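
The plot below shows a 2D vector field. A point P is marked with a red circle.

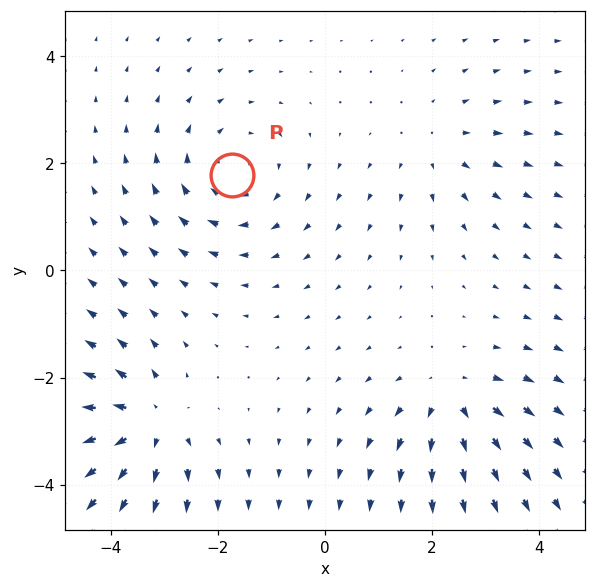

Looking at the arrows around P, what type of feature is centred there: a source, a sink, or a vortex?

vortex

At P (-1.7, 1.8) the arrows circulate clockwise. Divergence ≈0, curl about -4 — near-zero divergence with nonzero curl is a vortex.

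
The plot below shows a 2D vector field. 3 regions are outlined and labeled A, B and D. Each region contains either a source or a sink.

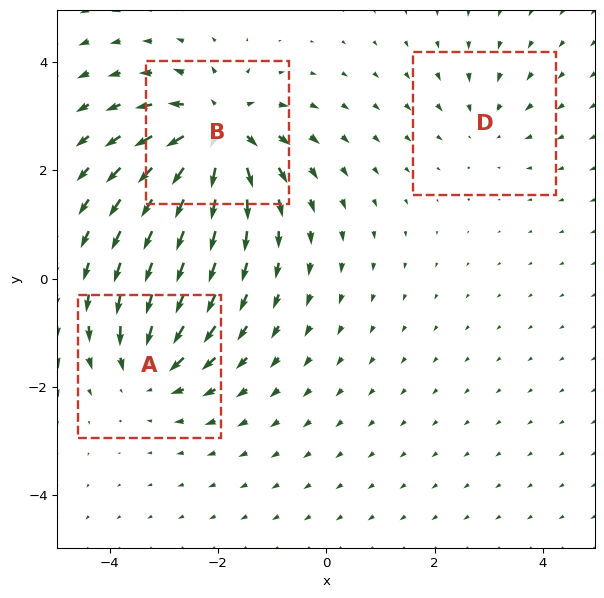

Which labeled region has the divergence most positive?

B

Divergence at each region's feature centre — A: about -4, B: about +7, D: about -2. Region B is most positive.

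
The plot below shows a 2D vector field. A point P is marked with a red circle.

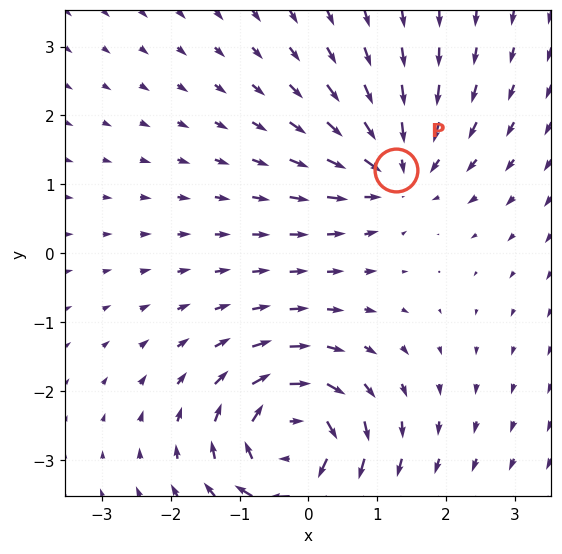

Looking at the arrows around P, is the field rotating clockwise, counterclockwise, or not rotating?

not rotating

Near P at (1.3, 1.2) the arrows show no circulation. The curl there is ≈0.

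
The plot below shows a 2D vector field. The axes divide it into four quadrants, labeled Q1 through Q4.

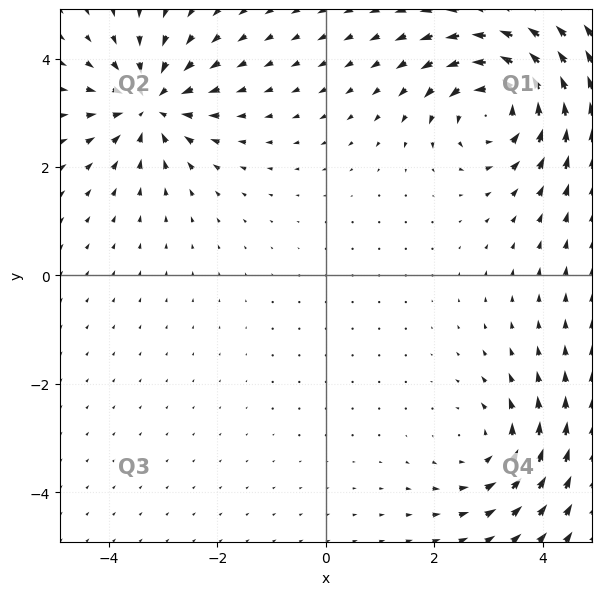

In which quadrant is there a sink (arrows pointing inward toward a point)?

Q2

The sink sits at approximately (-3.2, 3.1), which lies in quadrant Q2. The divergence there is about -5, negative as expected for a sink.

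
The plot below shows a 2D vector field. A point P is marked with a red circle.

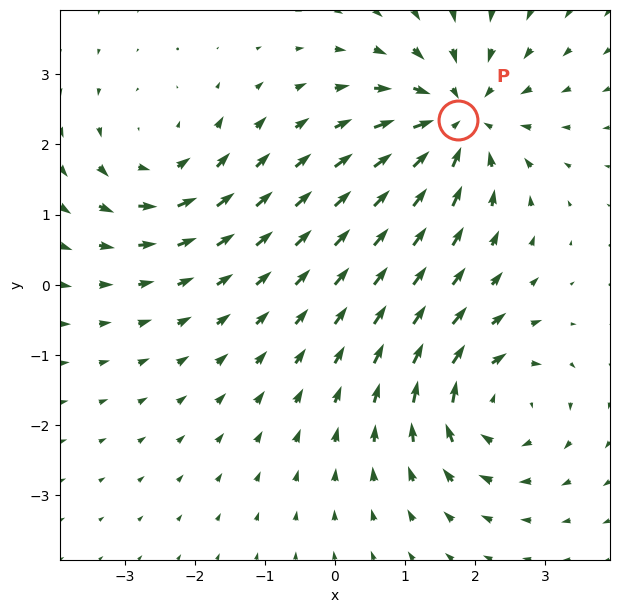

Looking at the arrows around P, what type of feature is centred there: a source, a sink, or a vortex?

sink

At P (1.8, 2.4) the arrows converge inward. Divergence about -5, curl ≈0 — negative divergence with near-zero curl is a sink.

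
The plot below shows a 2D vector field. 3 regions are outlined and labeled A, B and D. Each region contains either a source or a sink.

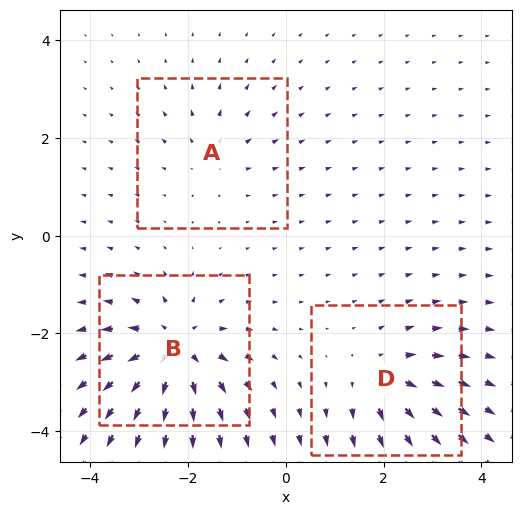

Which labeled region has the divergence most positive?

Divergence at each region's feature centre — A: about +2, B: about +6, D: about +4. Region B is most positive.

B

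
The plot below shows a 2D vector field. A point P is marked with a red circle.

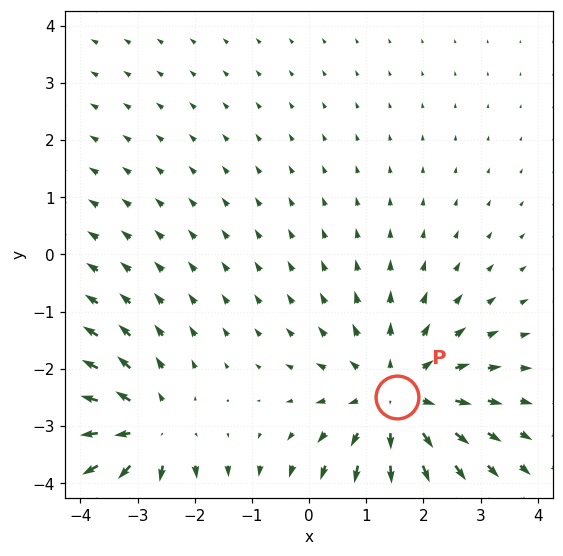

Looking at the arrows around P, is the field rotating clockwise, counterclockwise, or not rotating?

Near P at (1.5, -2.5) the arrows show no circulation. The curl there is ≈0.

not rotating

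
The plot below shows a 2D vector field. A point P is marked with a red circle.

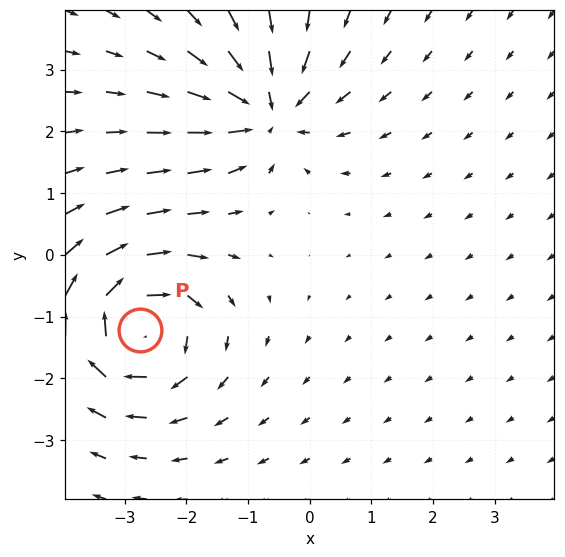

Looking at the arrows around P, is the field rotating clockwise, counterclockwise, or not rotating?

clockwise

Near P at (-2.8, -1.2) the arrows circulate clockwise. The curl (z-component) there is about -6; negative curl means clockwise rotation.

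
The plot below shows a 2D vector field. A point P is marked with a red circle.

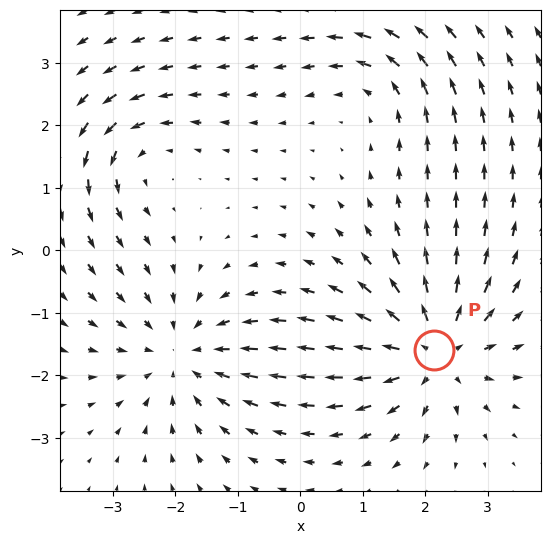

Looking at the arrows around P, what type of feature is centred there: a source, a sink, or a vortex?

At P (2.1, -1.6) the arrows spread outward. Divergence about +6, curl ≈0 — positive divergence with near-zero curl is a source.

source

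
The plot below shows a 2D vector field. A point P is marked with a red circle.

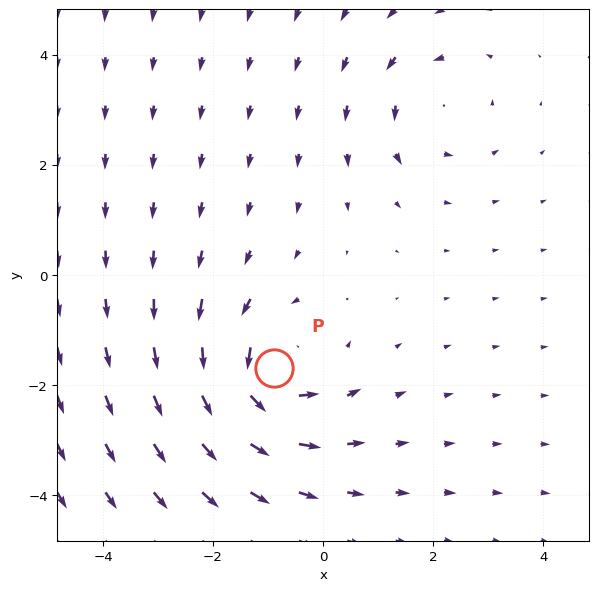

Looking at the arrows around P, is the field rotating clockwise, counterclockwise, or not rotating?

counterclockwise

Near P at (-0.9, -1.7) the arrows circulate counterclockwise. The curl (z-component) there is about +4; positive curl means counterclockwise rotation.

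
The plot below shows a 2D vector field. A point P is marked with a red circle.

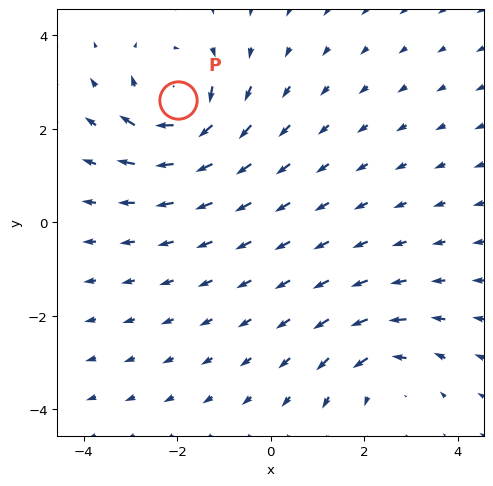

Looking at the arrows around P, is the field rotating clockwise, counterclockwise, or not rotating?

clockwise

Near P at (-2.0, 2.6) the arrows circulate clockwise. The curl (z-component) there is about -6; negative curl means clockwise rotation.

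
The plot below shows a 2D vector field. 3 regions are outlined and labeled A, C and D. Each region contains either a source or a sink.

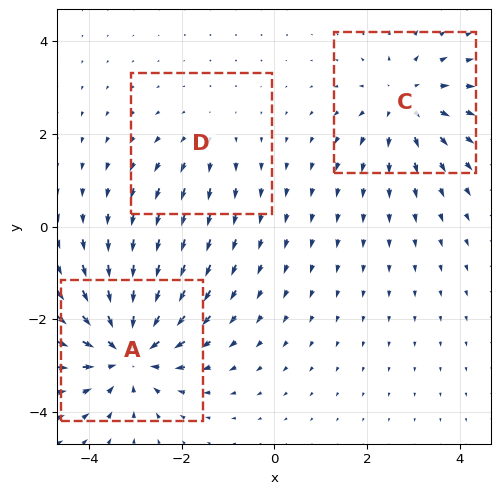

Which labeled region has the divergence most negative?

A

Divergence at each region's feature centre — A: about -4, C: about +3, D: about +2. Region A is most negative.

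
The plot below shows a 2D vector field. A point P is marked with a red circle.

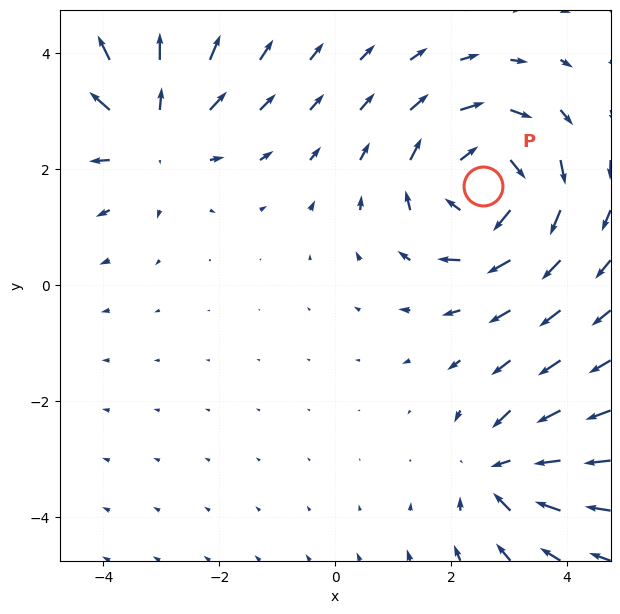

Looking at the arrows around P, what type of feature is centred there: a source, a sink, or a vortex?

At P (2.6, 1.7) the arrows circulate clockwise. Divergence ≈0, curl about -4 — near-zero divergence with nonzero curl is a vortex.

vortex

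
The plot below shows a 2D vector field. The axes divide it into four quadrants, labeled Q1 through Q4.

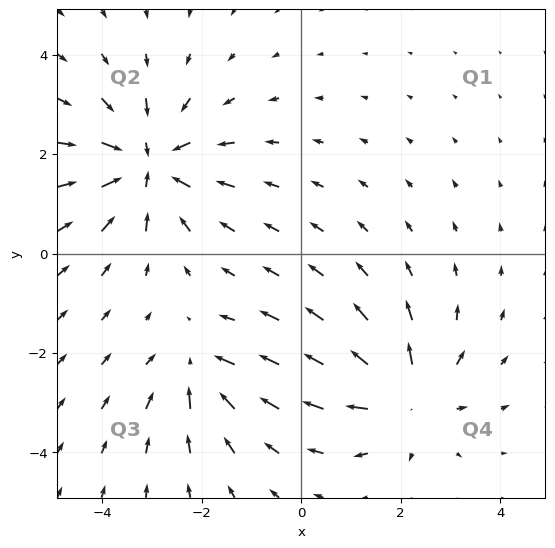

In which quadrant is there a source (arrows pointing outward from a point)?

Q4

The source sits at approximately (2.1, -2.9), which lies in quadrant Q4. The divergence there is about +4, positive as expected for a source.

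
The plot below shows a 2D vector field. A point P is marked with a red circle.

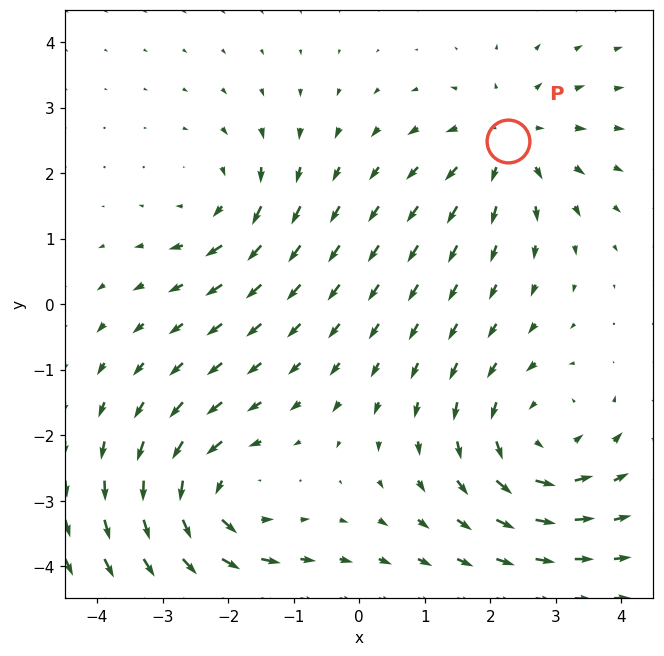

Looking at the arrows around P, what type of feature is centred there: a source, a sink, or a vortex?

source

At P (2.3, 2.5) the arrows spread outward. Divergence about +4, curl ≈0 — positive divergence with near-zero curl is a source.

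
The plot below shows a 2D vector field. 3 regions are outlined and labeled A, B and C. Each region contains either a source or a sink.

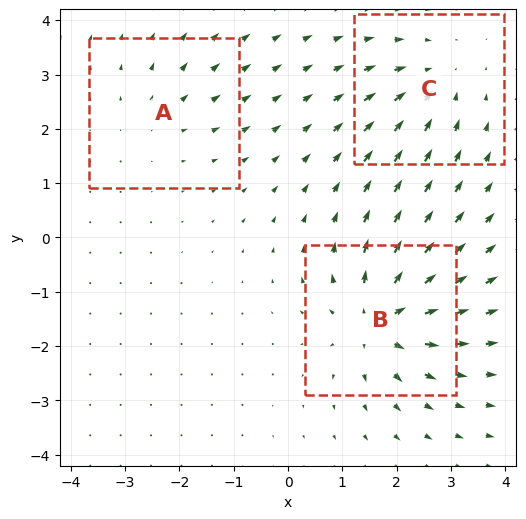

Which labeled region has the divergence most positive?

Divergence at each region's feature centre — A: about +2, B: about +6, C: about -4. Region B is most positive.

B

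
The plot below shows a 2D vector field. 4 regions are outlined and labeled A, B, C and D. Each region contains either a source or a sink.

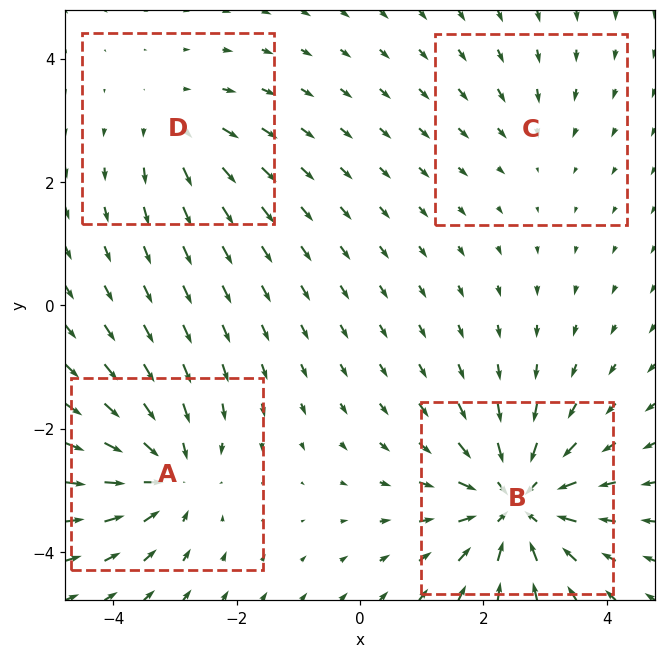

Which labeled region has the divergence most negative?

B

Divergence at each region's feature centre — A: about -5, B: about -7, C: about -2, D: about +3. Region B is most negative.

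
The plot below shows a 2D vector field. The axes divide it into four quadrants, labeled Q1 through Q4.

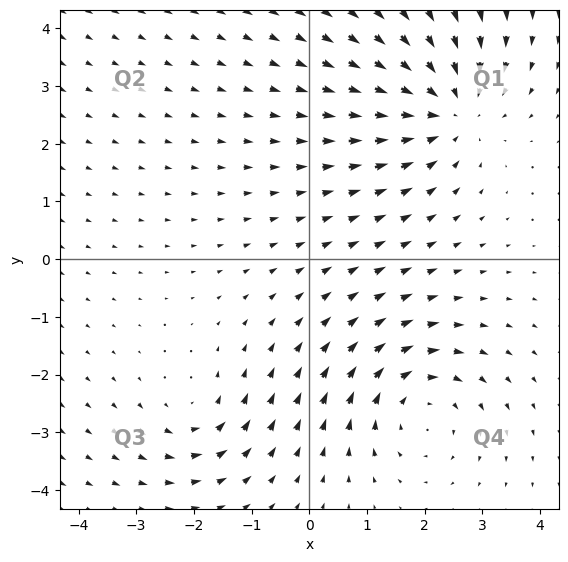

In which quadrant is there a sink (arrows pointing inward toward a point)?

Q1

The sink sits at approximately (2.4, 2.6), which lies in quadrant Q1. The divergence there is about -4, negative as expected for a sink.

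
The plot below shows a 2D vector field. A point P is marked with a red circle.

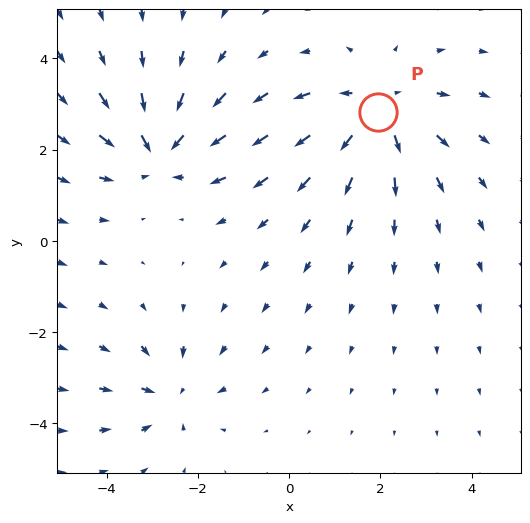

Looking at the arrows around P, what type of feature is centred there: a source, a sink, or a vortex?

source

At P (1.9, 2.8) the arrows spread outward. Divergence about +4, curl ≈0 — positive divergence with near-zero curl is a source.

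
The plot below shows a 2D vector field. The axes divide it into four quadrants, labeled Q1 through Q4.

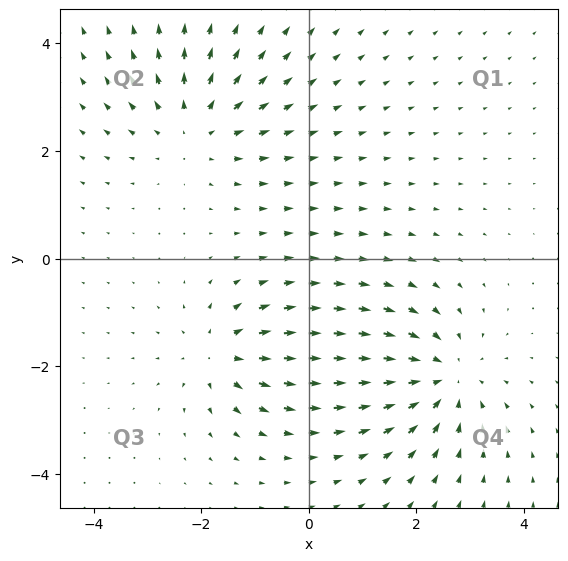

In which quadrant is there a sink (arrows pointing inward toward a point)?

The sink sits at approximately (2.5, -2.2), which lies in quadrant Q4. The divergence there is about -5, negative as expected for a sink.

Q4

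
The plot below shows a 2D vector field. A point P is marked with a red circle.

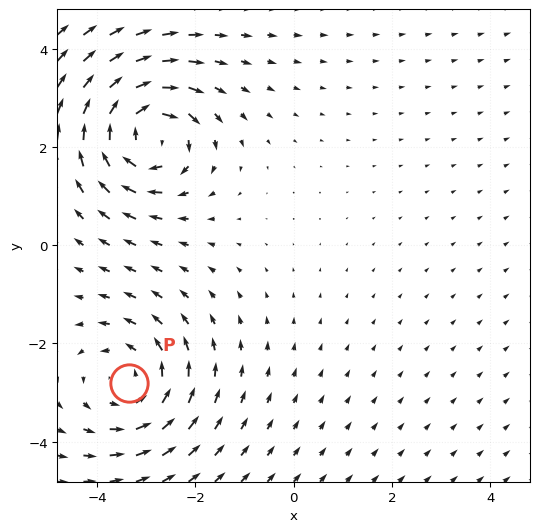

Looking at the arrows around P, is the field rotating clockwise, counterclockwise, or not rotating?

Near P at (-3.4, -2.8) the arrows circulate counterclockwise. The curl (z-component) there is about +3; positive curl means counterclockwise rotation.

counterclockwise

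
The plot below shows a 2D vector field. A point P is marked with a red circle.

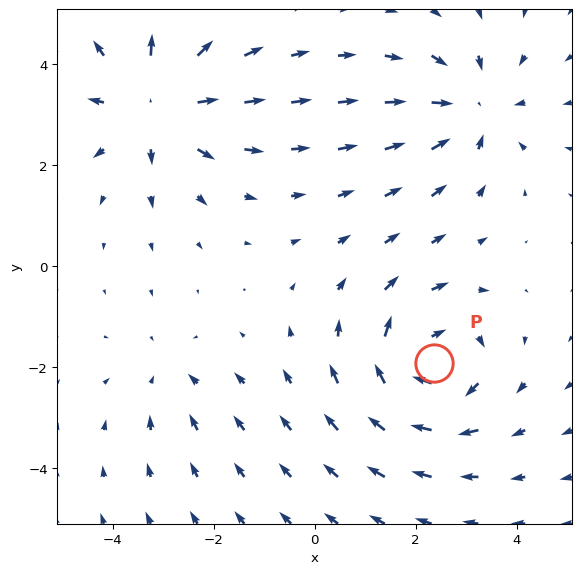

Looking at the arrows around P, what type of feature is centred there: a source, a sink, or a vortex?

vortex

At P (2.4, -1.9) the arrows circulate clockwise. Divergence ≈0, curl about -5 — near-zero divergence with nonzero curl is a vortex.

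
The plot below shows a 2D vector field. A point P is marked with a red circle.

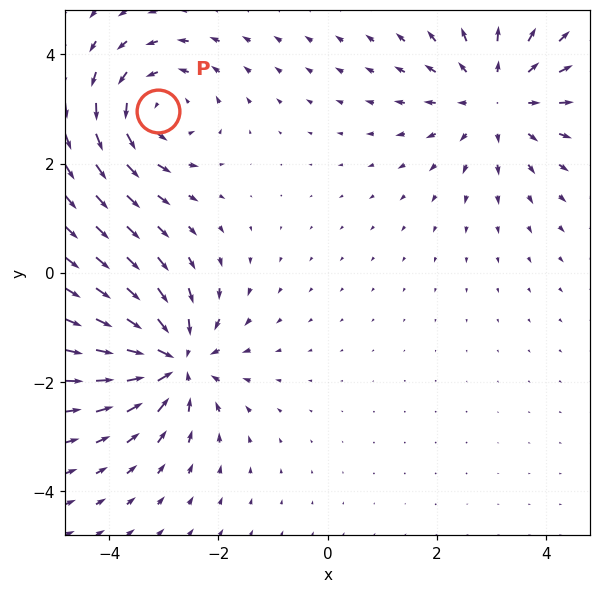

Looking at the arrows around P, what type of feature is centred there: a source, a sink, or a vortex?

vortex

At P (-3.1, 3.0) the arrows circulate counterclockwise. Divergence ≈0, curl about +3 — near-zero divergence with nonzero curl is a vortex.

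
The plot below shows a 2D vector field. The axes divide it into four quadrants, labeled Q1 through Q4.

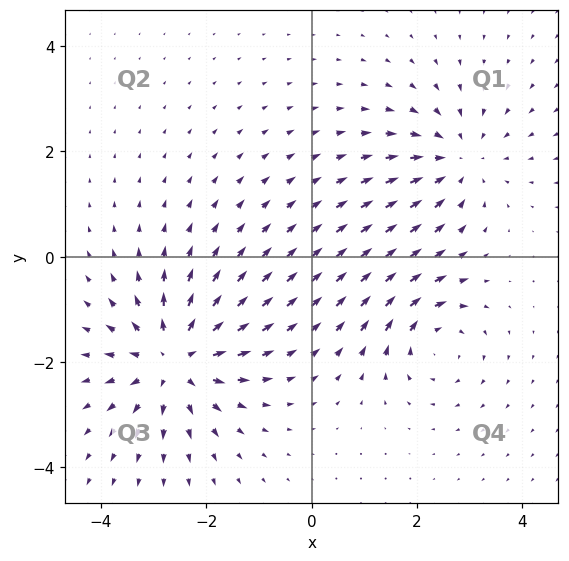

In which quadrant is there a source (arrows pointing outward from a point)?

Q3

The source sits at approximately (-2.6, -2.0), which lies in quadrant Q3. The divergence there is about +5, positive as expected for a source.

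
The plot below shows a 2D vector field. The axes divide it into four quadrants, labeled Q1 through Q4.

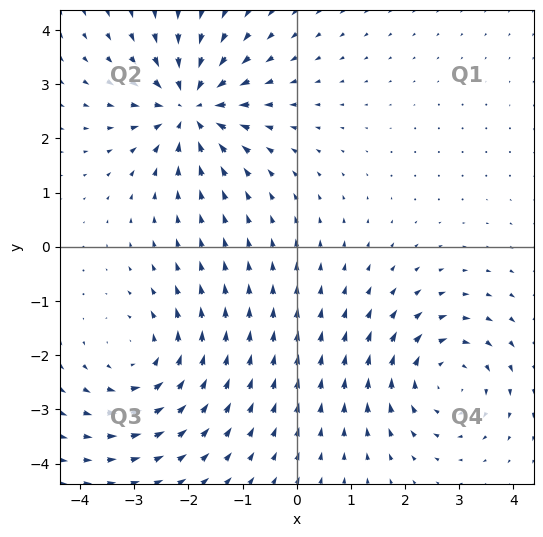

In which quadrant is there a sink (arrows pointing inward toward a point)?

Q2

The sink sits at approximately (-2.0, 2.6), which lies in quadrant Q2. The divergence there is about -5, negative as expected for a sink.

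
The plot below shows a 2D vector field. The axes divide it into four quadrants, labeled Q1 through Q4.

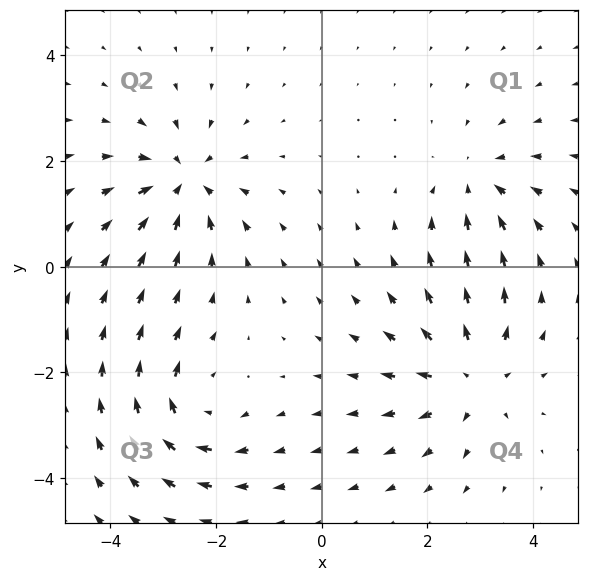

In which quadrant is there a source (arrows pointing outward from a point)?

Q4

The source sits at approximately (2.8, -2.1), which lies in quadrant Q4. The divergence there is about +5, positive as expected for a source.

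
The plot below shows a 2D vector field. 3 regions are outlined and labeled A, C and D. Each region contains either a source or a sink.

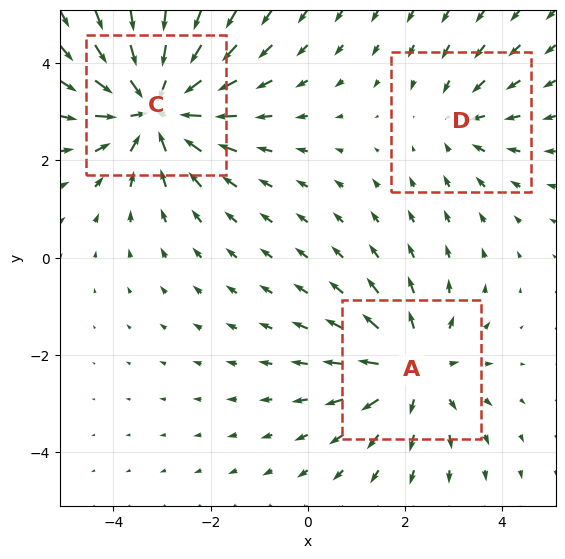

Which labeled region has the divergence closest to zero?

Divergence at each region's feature centre — A: about +3, C: about -4, D: about -2. Region D is closest to zero.

D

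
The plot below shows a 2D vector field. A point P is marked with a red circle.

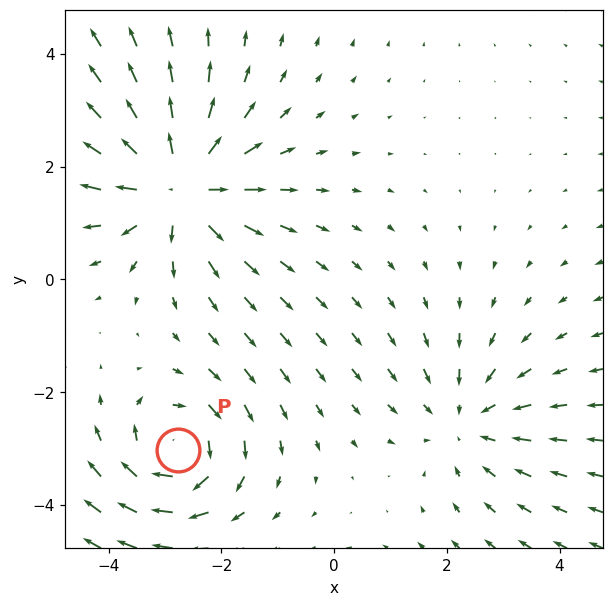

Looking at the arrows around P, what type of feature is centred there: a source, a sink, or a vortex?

At P (-2.8, -3.0) the arrows circulate clockwise. Divergence ≈0, curl about -4 — near-zero divergence with nonzero curl is a vortex.

vortex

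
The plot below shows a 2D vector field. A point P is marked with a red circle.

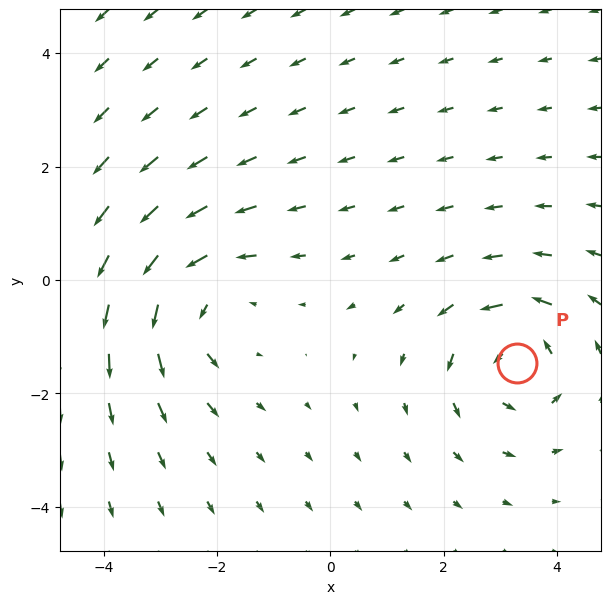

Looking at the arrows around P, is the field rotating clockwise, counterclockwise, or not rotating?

counterclockwise

Near P at (3.3, -1.5) the arrows circulate counterclockwise. The curl (z-component) there is about +4; positive curl means counterclockwise rotation.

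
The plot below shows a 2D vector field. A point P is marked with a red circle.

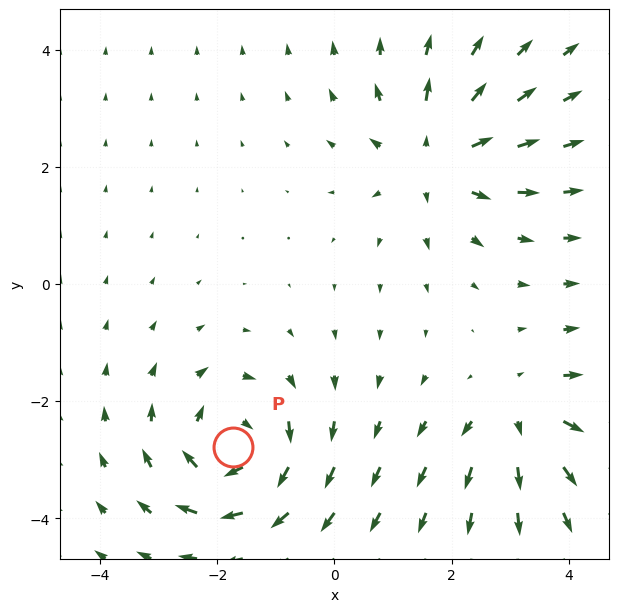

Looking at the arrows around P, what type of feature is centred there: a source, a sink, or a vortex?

At P (-1.7, -2.8) the arrows circulate clockwise. Divergence ≈0, curl about -5 — near-zero divergence with nonzero curl is a vortex.

vortex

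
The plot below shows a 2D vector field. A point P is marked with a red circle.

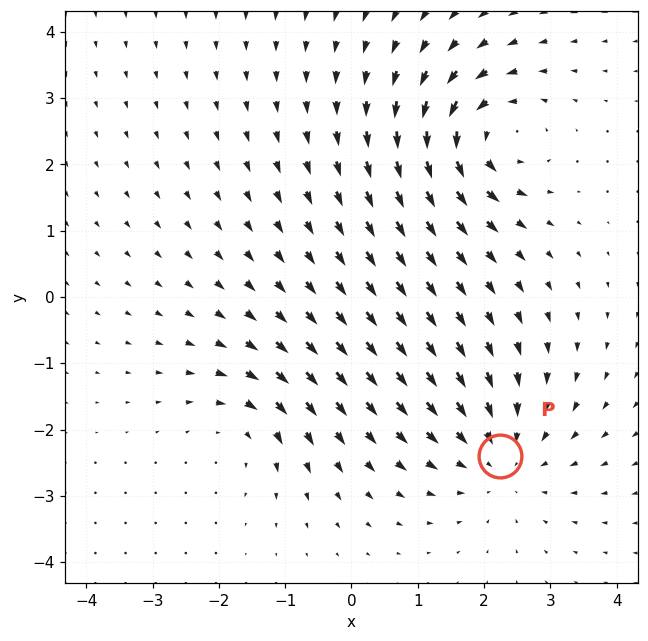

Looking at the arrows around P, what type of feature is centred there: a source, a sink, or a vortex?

At P (2.2, -2.4) the arrows converge inward. Divergence about -4, curl ≈0 — negative divergence with near-zero curl is a sink.

sink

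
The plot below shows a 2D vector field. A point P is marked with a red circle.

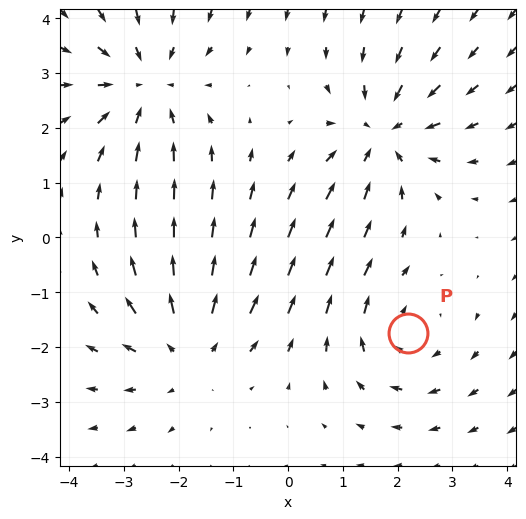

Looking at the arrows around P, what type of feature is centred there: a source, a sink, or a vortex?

vortex

At P (2.2, -1.7) the arrows circulate clockwise. Divergence ≈0, curl about -3 — near-zero divergence with nonzero curl is a vortex.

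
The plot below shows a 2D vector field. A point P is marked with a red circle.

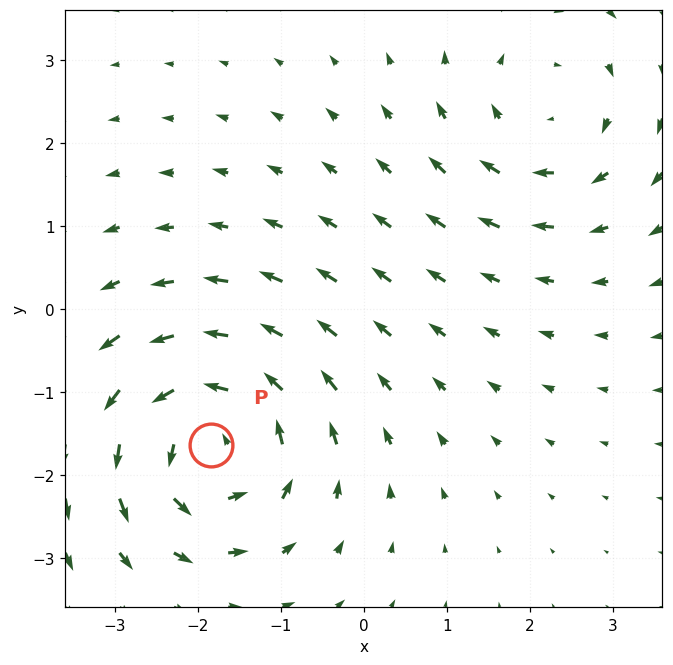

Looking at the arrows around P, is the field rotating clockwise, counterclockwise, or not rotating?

counterclockwise

Near P at (-1.8, -1.6) the arrows circulate counterclockwise. The curl (z-component) there is about +5; positive curl means counterclockwise rotation.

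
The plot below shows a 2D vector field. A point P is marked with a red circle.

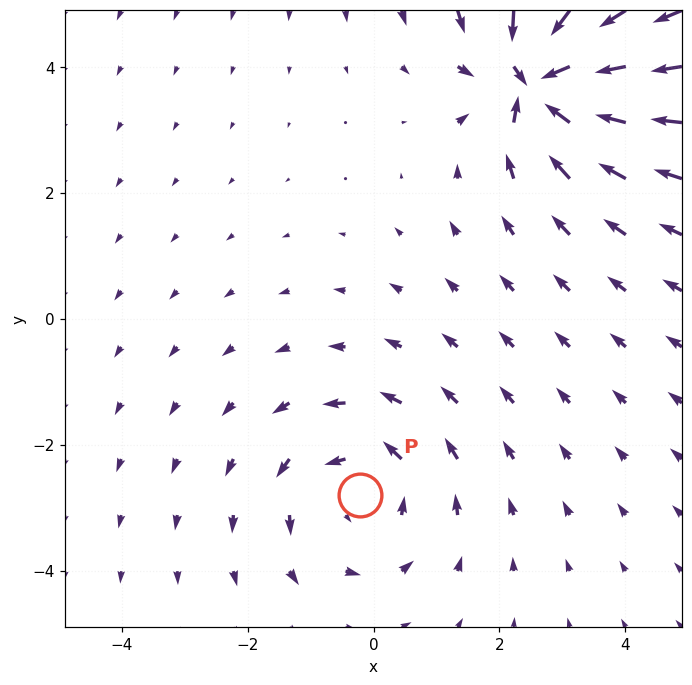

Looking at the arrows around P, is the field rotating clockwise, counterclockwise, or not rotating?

counterclockwise

Near P at (-0.2, -2.8) the arrows circulate counterclockwise. The curl (z-component) there is about +3; positive curl means counterclockwise rotation.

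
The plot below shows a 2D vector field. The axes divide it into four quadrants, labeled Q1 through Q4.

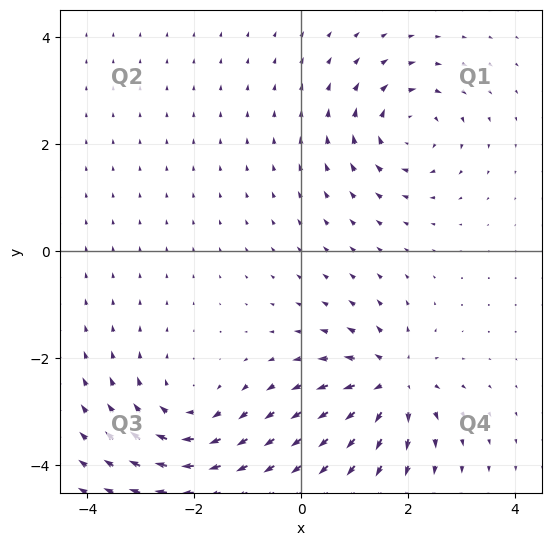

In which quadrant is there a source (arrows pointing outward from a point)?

The source sits at approximately (1.7, -2.5), which lies in quadrant Q4. The divergence there is about +6, positive as expected for a source.

Q4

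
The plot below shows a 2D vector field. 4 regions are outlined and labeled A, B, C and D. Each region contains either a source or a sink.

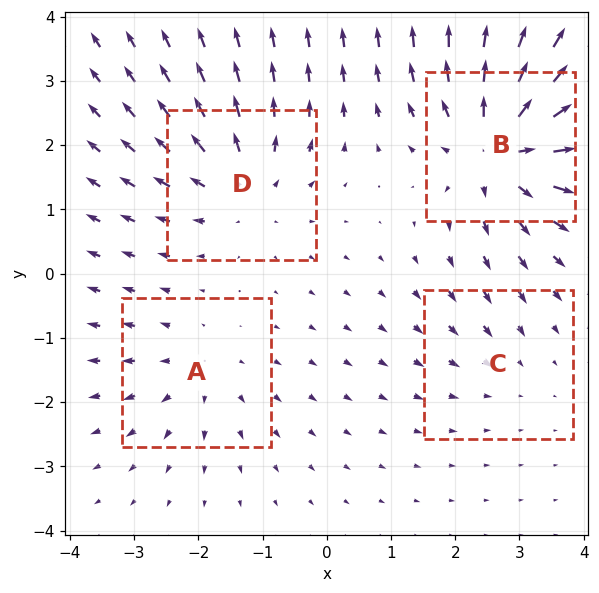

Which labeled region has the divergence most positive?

B

Divergence at each region's feature centre — A: about +3, B: about +7, C: about -2, D: about +5. Region B is most positive.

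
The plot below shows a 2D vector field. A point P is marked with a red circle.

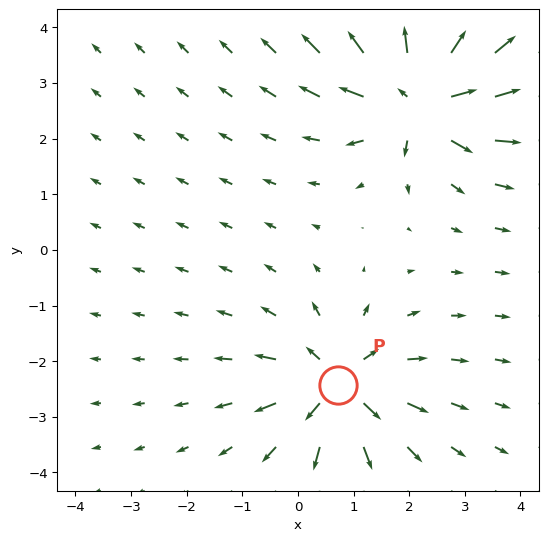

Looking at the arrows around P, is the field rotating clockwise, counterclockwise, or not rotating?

not rotating

Near P at (0.7, -2.4) the arrows show no circulation. The curl there is ≈0.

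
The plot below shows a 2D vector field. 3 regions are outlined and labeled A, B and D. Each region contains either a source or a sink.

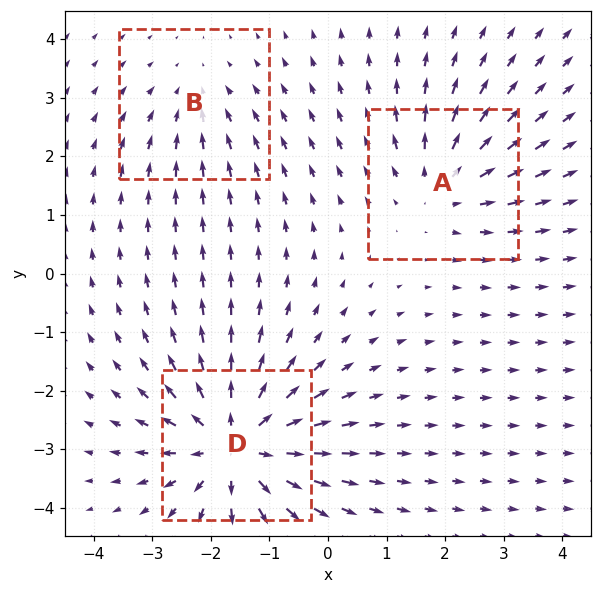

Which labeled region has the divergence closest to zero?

Divergence at each region's feature centre — A: about +3, B: about -2, D: about +5. Region B is closest to zero.

B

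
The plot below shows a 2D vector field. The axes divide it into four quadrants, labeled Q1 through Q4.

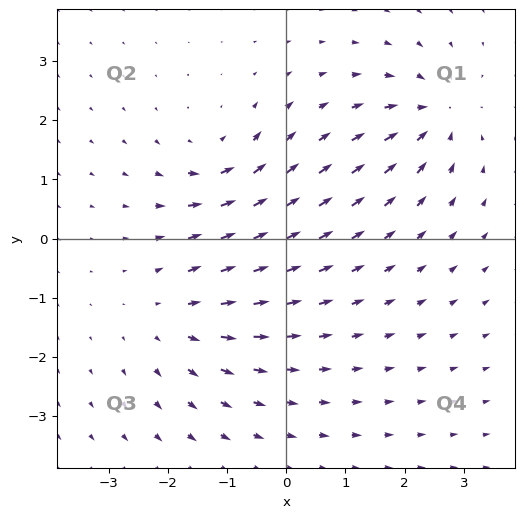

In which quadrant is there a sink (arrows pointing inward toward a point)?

The sink sits at approximately (2.5, 2.1), which lies in quadrant Q1. The divergence there is about -6, negative as expected for a sink.

Q1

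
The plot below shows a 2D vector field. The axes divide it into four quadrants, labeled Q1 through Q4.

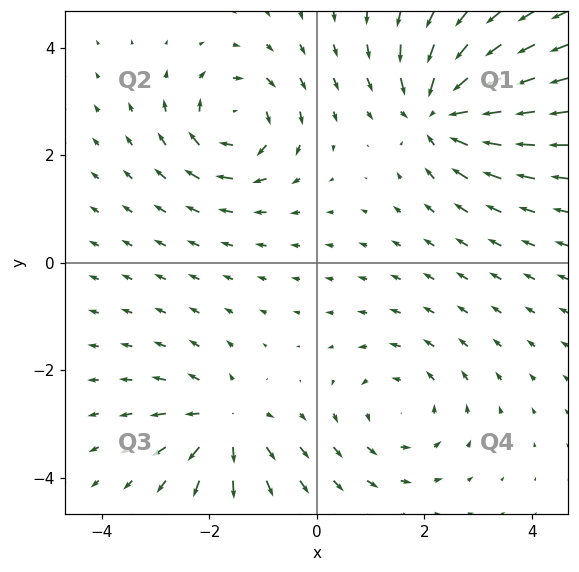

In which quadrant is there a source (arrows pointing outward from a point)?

The source sits at approximately (-1.7, -3.0), which lies in quadrant Q3. The divergence there is about +4, positive as expected for a source.

Q3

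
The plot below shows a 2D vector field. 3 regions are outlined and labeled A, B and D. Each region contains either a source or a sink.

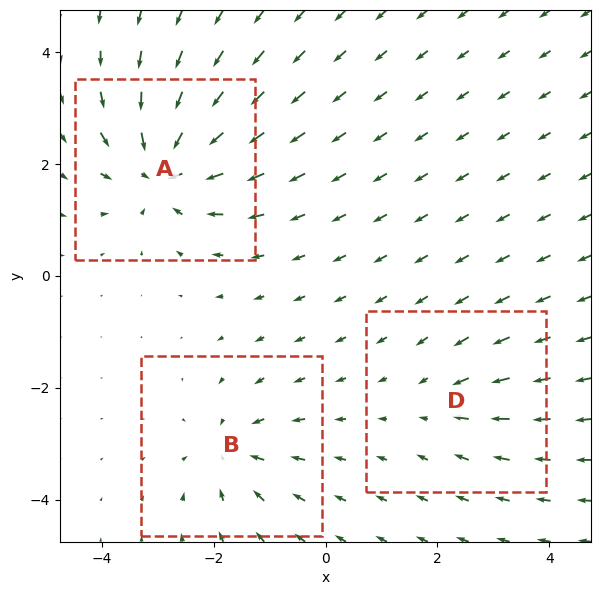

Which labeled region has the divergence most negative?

Divergence at each region's feature centre — A: about -6, B: about -4, D: about -2. Region A is most negative.

A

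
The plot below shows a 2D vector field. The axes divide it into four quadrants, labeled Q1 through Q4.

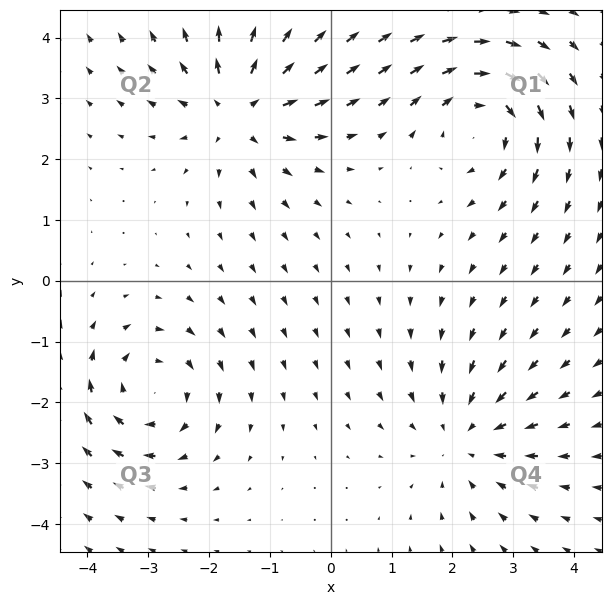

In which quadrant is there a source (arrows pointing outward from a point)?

The source sits at approximately (-1.5, 2.8), which lies in quadrant Q2. The divergence there is about +5, positive as expected for a source.

Q2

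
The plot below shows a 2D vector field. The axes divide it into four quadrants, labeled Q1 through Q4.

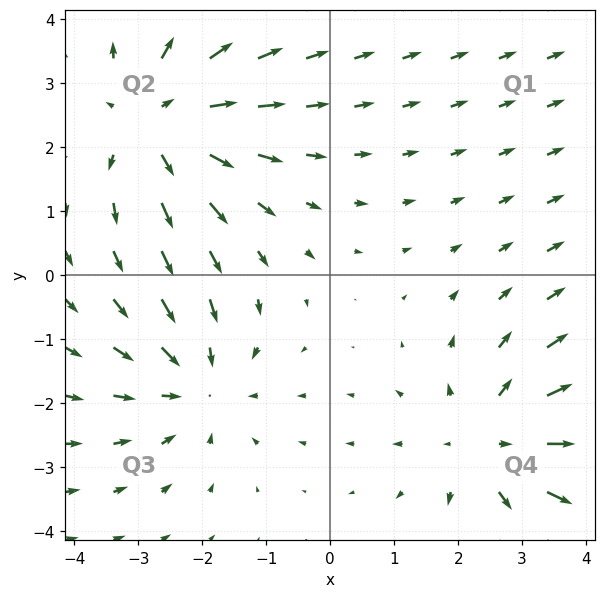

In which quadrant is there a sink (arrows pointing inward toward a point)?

Q3

The sink sits at approximately (-2.1, -1.7), which lies in quadrant Q3. The divergence there is about -3, negative as expected for a sink.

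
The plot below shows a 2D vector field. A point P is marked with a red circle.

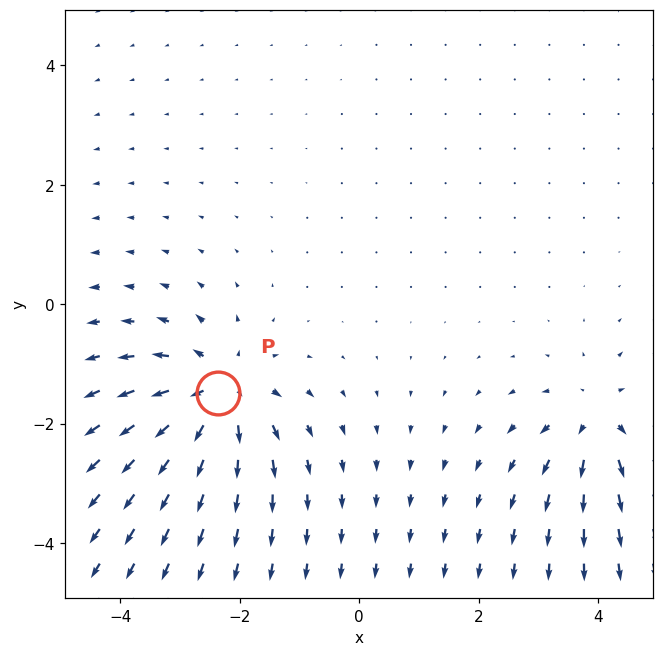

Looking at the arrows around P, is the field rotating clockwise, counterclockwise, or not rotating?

not rotating

Near P at (-2.4, -1.5) the arrows show no circulation. The curl there is ≈0.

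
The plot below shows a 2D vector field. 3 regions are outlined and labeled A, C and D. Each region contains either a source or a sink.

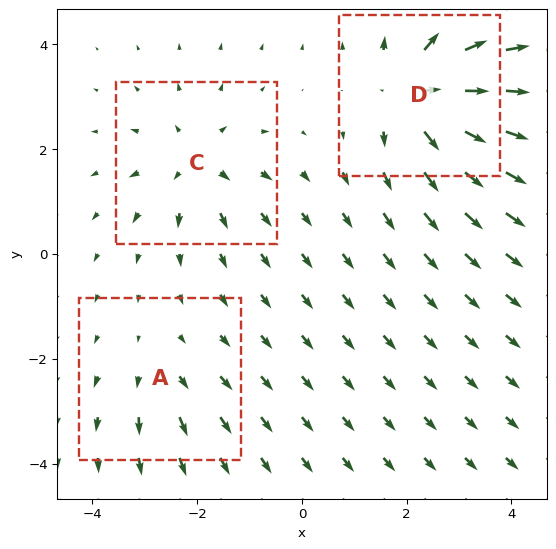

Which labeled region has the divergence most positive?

D

Divergence at each region's feature centre — A: about +2, C: about +3, D: about +6. Region D is most positive.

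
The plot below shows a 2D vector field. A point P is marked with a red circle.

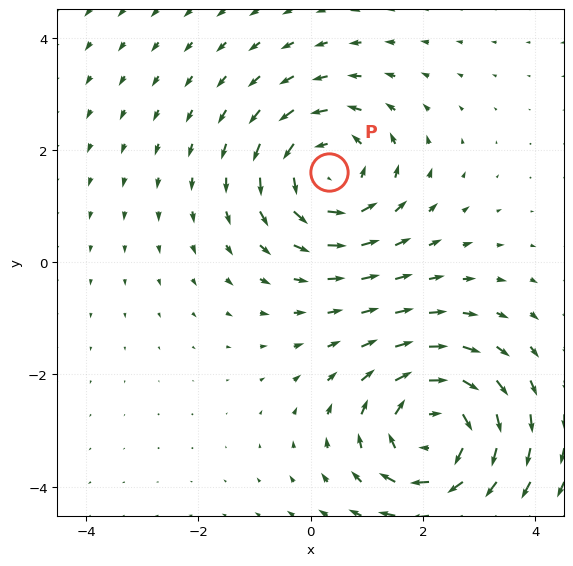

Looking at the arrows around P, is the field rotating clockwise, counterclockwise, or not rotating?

counterclockwise

Near P at (0.3, 1.6) the arrows circulate counterclockwise. The curl (z-component) there is about +3; positive curl means counterclockwise rotation.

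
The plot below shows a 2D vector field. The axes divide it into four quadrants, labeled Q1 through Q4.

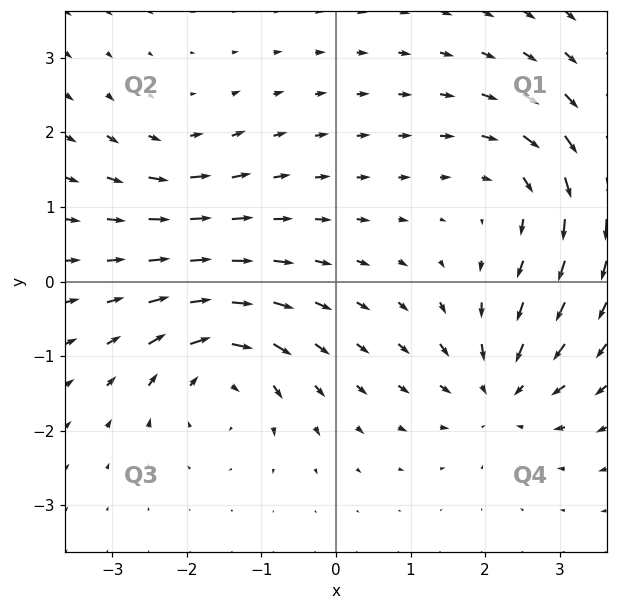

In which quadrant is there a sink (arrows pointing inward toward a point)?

The sink sits at approximately (2.2, -1.5), which lies in quadrant Q4. The divergence there is about -5, negative as expected for a sink.

Q4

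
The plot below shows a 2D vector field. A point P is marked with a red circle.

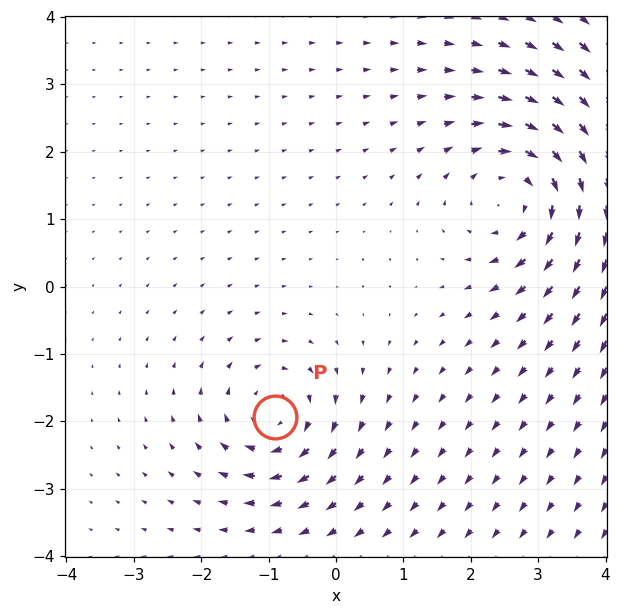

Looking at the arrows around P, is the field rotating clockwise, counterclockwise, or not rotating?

clockwise

Near P at (-0.9, -1.9) the arrows circulate clockwise. The curl (z-component) there is about -4; negative curl means clockwise rotation.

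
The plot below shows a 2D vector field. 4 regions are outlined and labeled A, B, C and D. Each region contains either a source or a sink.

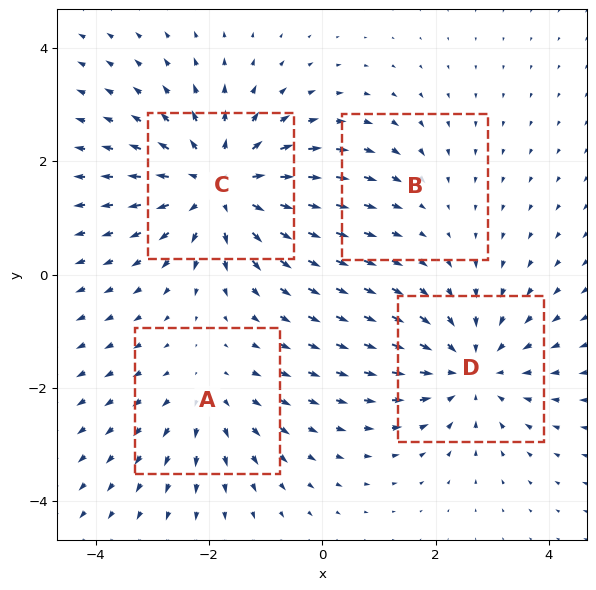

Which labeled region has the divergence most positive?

C

Divergence at each region's feature centre — A: about +3, B: about -2, C: about +6, D: about -4. Region C is most positive.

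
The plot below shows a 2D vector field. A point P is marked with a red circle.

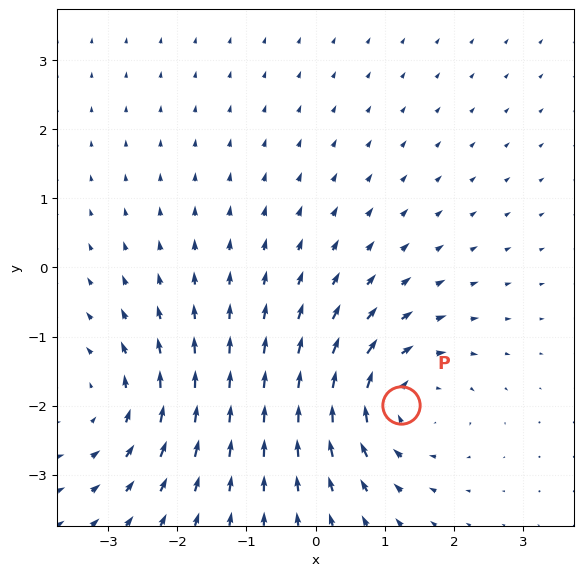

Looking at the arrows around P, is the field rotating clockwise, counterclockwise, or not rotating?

Near P at (1.2, -2.0) the arrows circulate clockwise. The curl (z-component) there is about -5; negative curl means clockwise rotation.

clockwise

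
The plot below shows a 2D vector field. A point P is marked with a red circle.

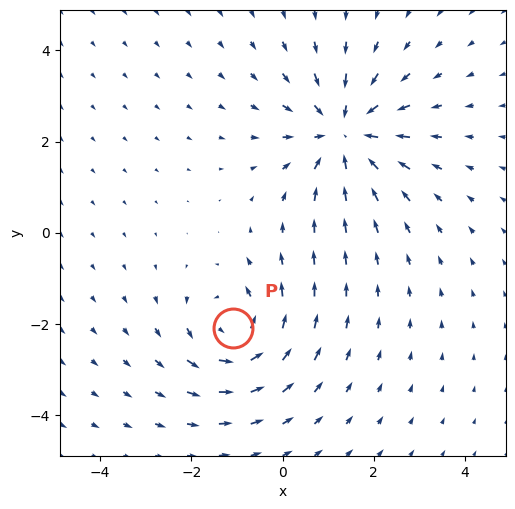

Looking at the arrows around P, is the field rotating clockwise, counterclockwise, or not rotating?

counterclockwise

Near P at (-1.1, -2.1) the arrows circulate counterclockwise. The curl (z-component) there is about +4; positive curl means counterclockwise rotation.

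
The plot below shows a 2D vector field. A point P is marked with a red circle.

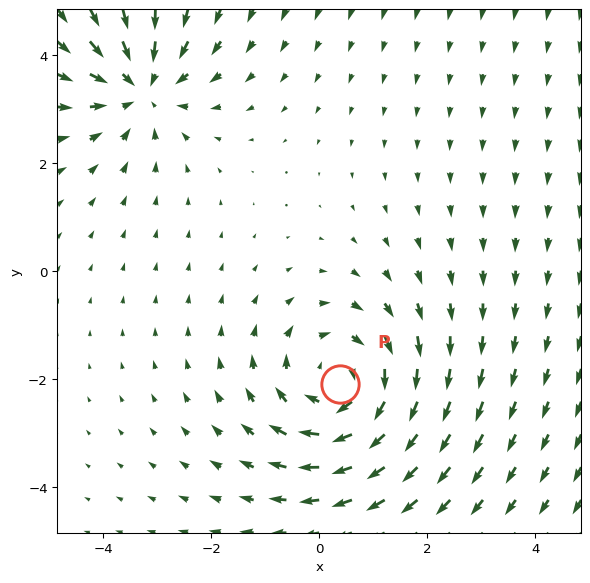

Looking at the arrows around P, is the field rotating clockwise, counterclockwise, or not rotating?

clockwise

Near P at (0.4, -2.1) the arrows circulate clockwise. The curl (z-component) there is about -3; negative curl means clockwise rotation.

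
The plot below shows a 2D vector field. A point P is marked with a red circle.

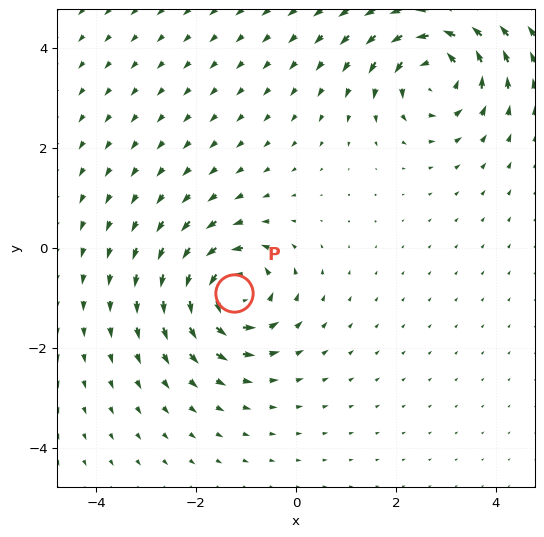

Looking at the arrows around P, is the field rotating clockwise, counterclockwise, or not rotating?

Near P at (-1.2, -0.9) the arrows circulate counterclockwise. The curl (z-component) there is about +5; positive curl means counterclockwise rotation.

counterclockwise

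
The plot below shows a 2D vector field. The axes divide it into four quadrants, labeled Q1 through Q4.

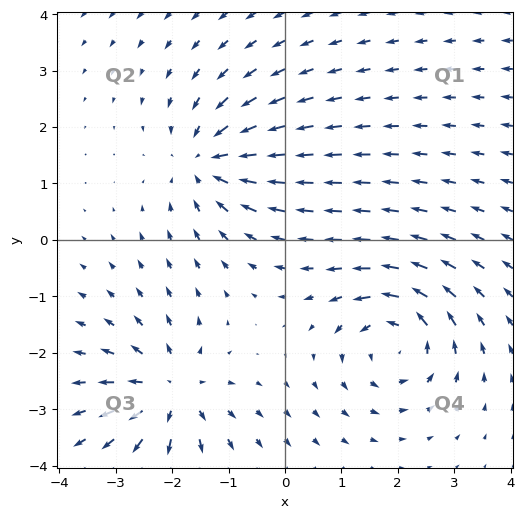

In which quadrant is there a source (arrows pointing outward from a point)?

Q3

The source sits at approximately (-2.0, -2.7), which lies in quadrant Q3. The divergence there is about +4, positive as expected for a source.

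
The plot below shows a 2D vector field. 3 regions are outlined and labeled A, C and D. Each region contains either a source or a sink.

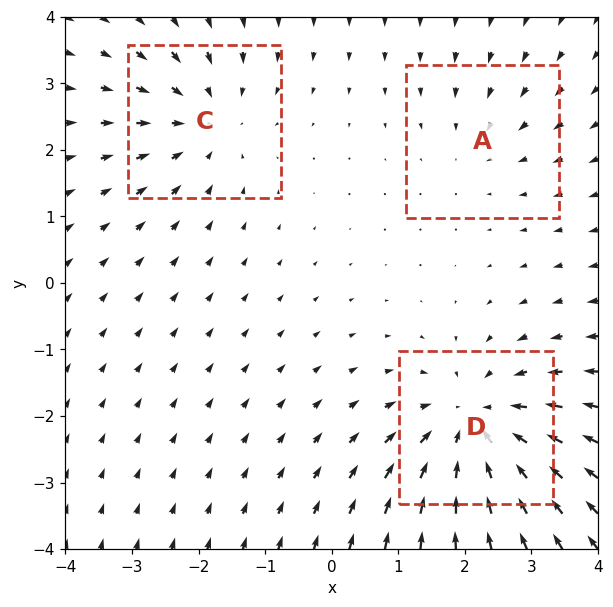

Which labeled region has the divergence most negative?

D

Divergence at each region's feature centre — A: about -2, C: about -3, D: about -4. Region D is most negative.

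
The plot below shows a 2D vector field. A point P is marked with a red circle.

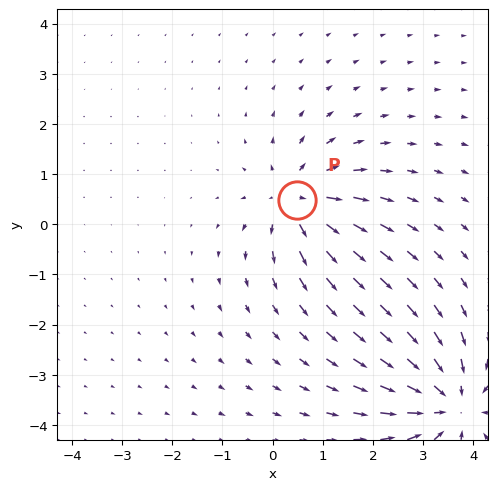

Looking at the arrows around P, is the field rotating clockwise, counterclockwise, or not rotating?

Near P at (0.5, 0.5) the arrows show no circulation. The curl there is ≈0.

not rotating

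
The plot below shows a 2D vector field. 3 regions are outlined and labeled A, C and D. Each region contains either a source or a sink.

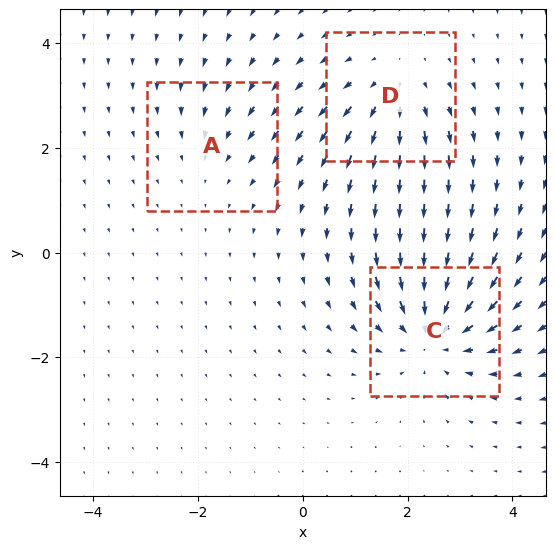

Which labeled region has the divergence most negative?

C

Divergence at each region's feature centre — A: about -2, C: about -5, D: about +3. Region C is most negative.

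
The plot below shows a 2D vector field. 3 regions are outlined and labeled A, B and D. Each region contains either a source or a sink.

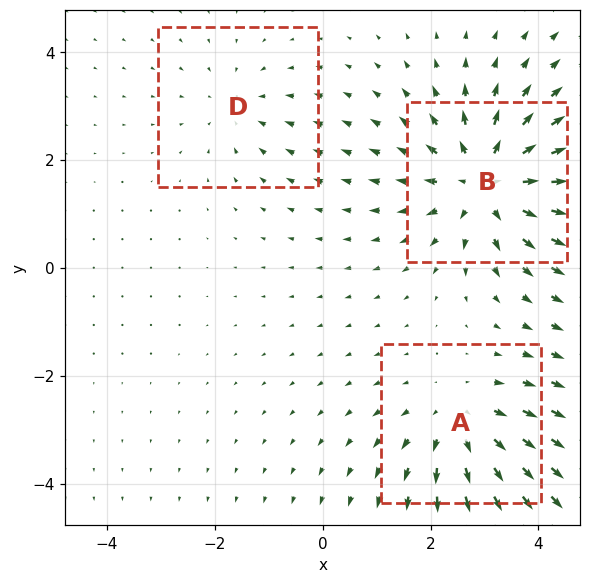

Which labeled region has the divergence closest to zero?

Divergence at each region's feature centre — A: about +3, B: about +4, D: about -2. Region D is closest to zero.

D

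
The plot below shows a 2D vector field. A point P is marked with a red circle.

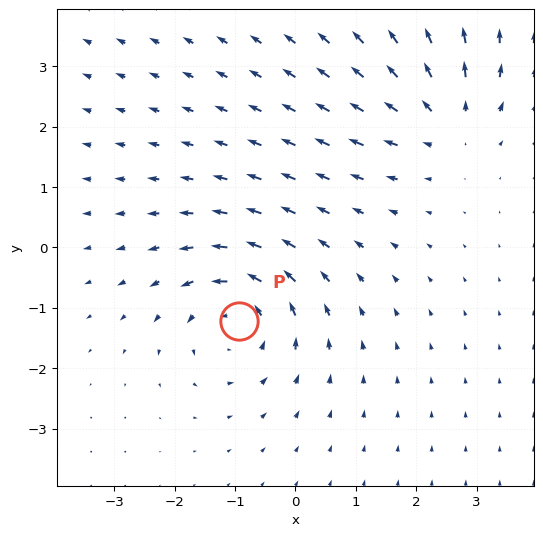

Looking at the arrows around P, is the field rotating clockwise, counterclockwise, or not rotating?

Near P at (-0.9, -1.2) the arrows circulate counterclockwise. The curl (z-component) there is about +5; positive curl means counterclockwise rotation.

counterclockwise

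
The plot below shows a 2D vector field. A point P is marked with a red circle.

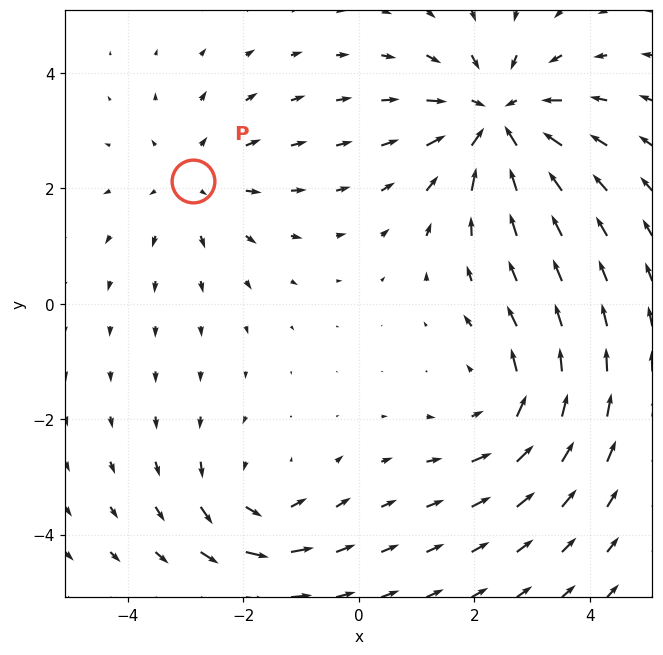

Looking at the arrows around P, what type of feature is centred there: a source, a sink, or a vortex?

source

At P (-2.9, 2.1) the arrows spread outward. Divergence about +2, curl ≈0 — positive divergence with near-zero curl is a source.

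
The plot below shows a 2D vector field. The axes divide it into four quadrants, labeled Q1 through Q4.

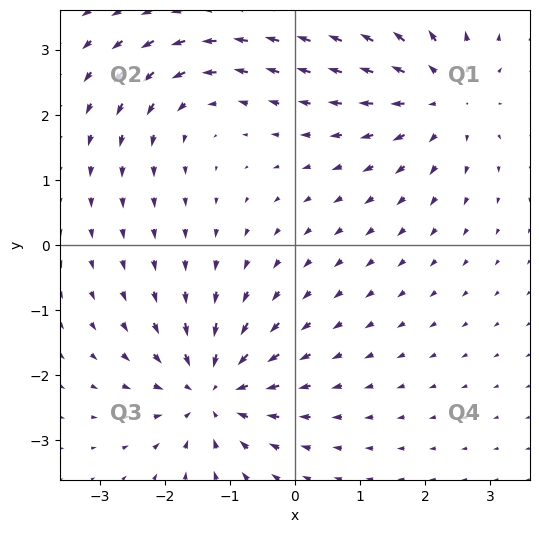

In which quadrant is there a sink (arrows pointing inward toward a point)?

Q3

The sink sits at approximately (-1.3, -2.3), which lies in quadrant Q3. The divergence there is about -6, negative as expected for a sink.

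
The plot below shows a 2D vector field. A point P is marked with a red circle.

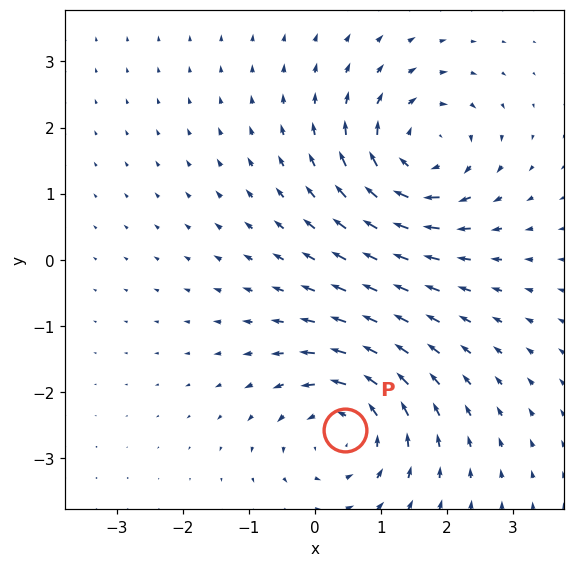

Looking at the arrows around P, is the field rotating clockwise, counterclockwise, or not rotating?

Near P at (0.5, -2.6) the arrows circulate counterclockwise. The curl (z-component) there is about +4; positive curl means counterclockwise rotation.

counterclockwise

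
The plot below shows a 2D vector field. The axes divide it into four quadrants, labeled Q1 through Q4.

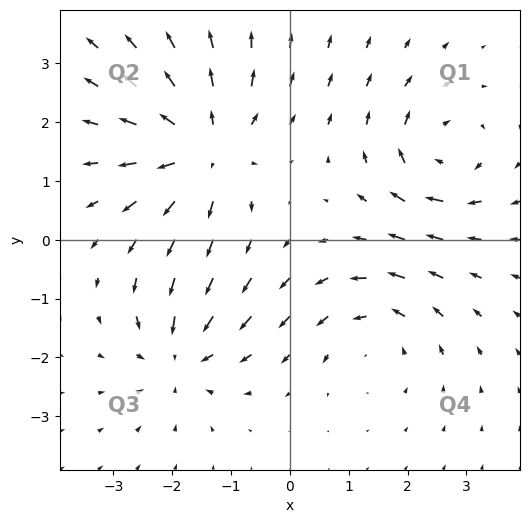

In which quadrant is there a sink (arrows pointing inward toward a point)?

Q3

The sink sits at approximately (-1.9, -2.0), which lies in quadrant Q3. The divergence there is about -4, negative as expected for a sink.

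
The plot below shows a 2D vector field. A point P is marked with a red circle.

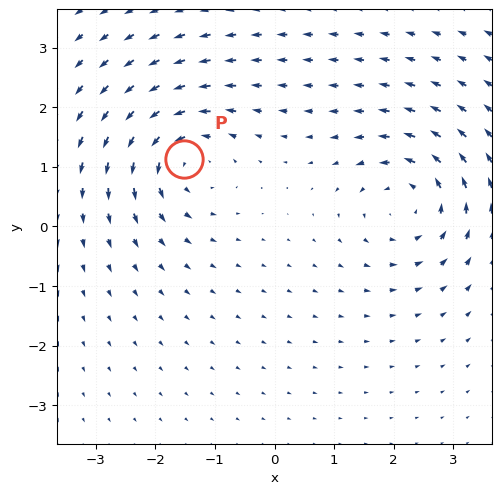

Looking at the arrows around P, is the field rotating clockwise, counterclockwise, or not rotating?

Near P at (-1.5, 1.1) the arrows circulate counterclockwise. The curl (z-component) there is about +6; positive curl means counterclockwise rotation.

counterclockwise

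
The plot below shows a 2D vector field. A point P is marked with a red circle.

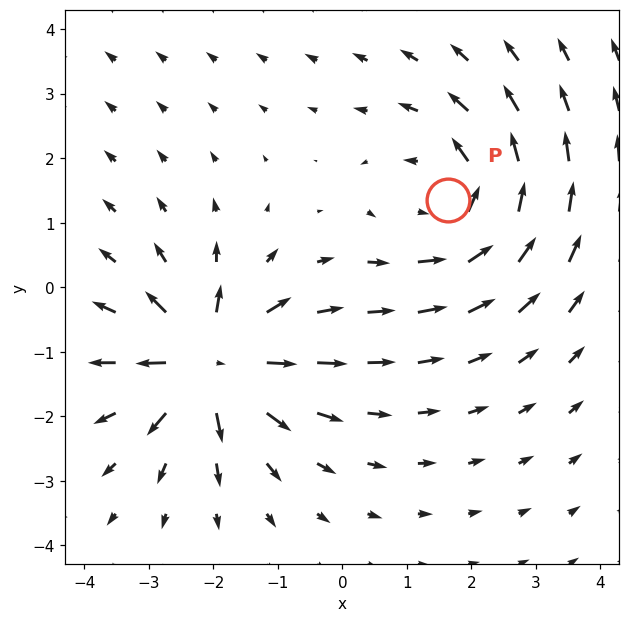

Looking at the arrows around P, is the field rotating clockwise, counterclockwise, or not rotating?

Near P at (1.6, 1.3) the arrows circulate counterclockwise. The curl (z-component) there is about +3; positive curl means counterclockwise rotation.

counterclockwise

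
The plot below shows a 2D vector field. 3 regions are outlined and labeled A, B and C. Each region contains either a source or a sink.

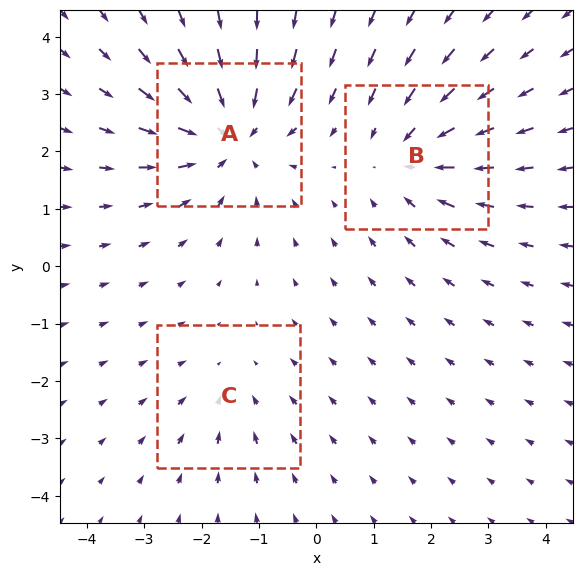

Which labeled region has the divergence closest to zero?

Divergence at each region's feature centre — A: about -5, B: about -3, C: about -2. Region C is closest to zero.

C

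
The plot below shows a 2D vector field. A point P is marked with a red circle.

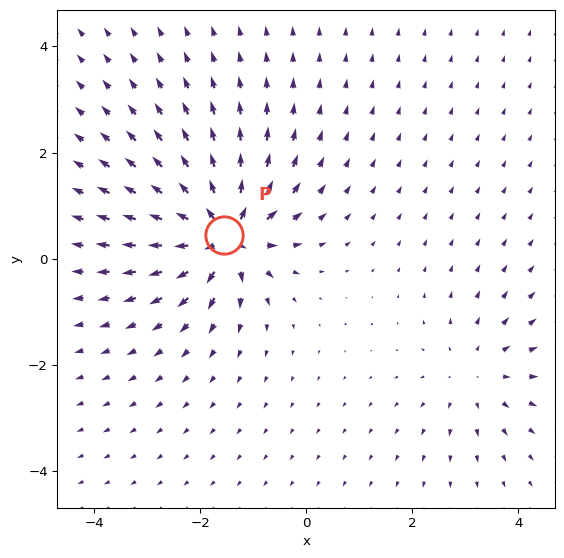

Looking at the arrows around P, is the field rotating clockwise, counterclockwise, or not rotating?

Near P at (-1.6, 0.4) the arrows show no circulation. The curl there is ≈0.

not rotating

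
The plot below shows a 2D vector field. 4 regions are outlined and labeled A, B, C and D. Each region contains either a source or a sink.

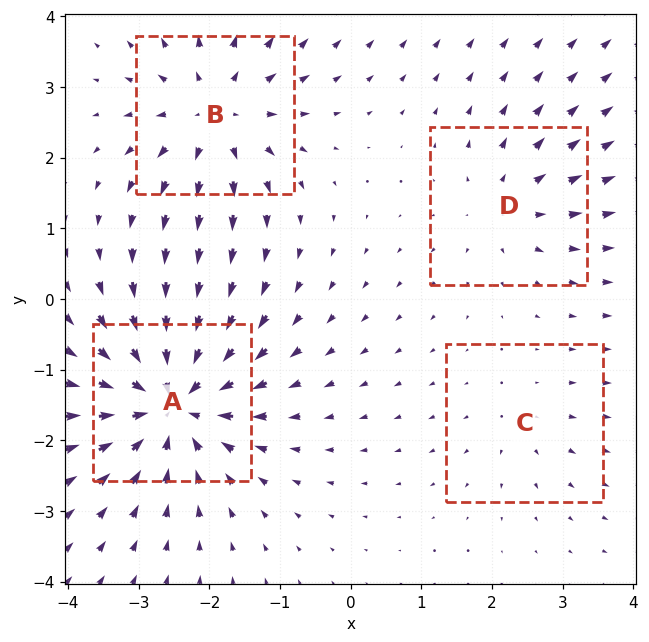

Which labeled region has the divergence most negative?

A

Divergence at each region's feature centre — A: about -7, B: about +5, C: about +2, D: about +4. Region A is most negative.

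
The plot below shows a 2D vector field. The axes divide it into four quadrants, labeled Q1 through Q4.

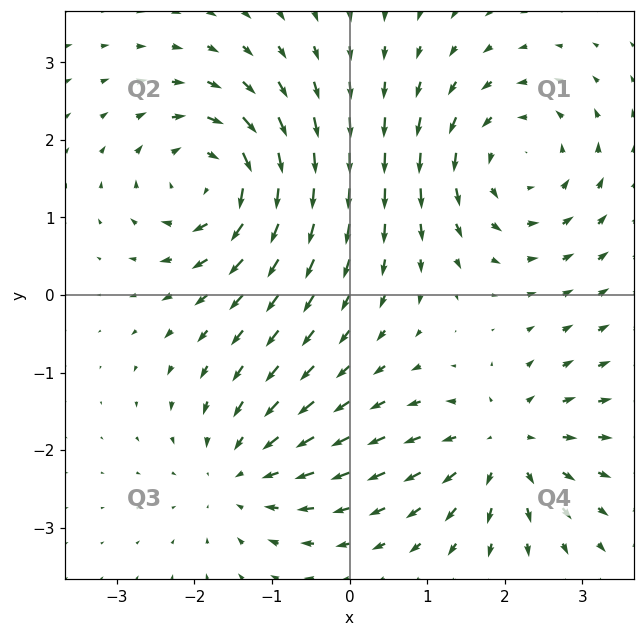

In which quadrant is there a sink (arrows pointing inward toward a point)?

The sink sits at approximately (-1.4, -2.3), which lies in quadrant Q3. The divergence there is about -4, negative as expected for a sink.

Q3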